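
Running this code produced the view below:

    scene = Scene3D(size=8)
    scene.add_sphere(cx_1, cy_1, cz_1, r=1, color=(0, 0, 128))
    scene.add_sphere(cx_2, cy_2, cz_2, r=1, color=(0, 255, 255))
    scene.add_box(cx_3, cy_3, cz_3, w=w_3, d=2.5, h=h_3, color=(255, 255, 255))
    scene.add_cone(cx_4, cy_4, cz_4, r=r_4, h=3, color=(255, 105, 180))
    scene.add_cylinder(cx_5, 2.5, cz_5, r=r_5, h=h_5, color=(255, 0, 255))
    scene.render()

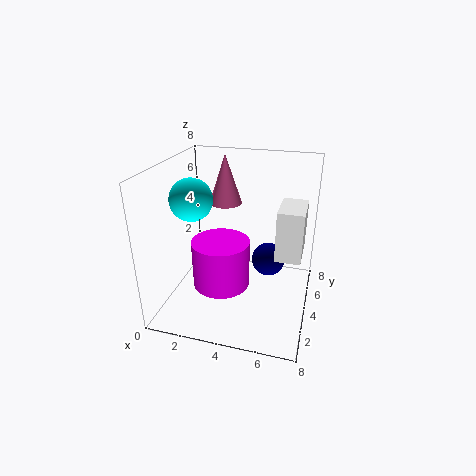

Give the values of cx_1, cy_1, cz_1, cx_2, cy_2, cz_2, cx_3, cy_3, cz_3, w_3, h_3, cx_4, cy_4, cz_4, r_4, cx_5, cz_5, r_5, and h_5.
cx_1 = 5.5, cy_1 = 5.5, cz_1 = 2, cx_2 = 2.5, cy_2 = 1.5, cz_2 = 7, cx_3 = 6, cy_3 = 4.5, cz_3 = 2.5, w_3 = 1.5, h_3 = 3, cx_4 = 2.5, cy_4 = 6.5, cz_4 = 5, r_4 = 1, cx_5 = 3.5, cz_5 = 2, r_5 = 1.5, h_5 = 2.5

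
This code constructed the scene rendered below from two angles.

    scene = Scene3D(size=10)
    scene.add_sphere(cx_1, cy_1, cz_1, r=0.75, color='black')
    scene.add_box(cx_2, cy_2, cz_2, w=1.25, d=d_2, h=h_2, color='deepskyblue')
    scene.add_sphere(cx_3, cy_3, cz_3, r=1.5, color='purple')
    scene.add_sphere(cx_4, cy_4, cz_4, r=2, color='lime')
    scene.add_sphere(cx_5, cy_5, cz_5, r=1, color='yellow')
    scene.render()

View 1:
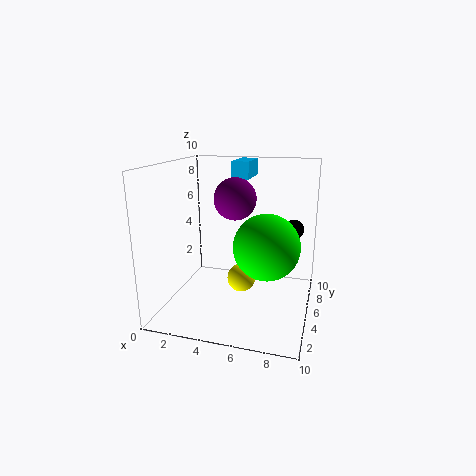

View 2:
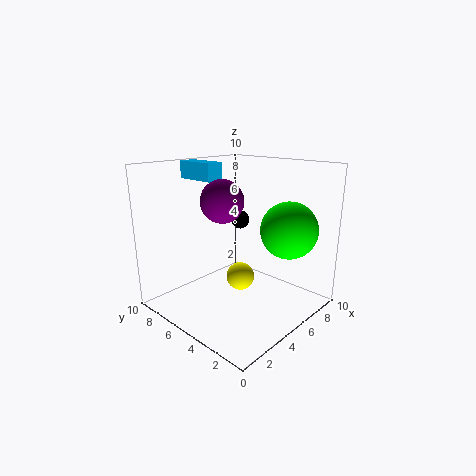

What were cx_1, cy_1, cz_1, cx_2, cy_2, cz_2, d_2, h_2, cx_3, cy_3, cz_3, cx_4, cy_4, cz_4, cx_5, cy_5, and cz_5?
cx_1 = 8.5, cy_1 = 8, cz_1 = 5, cx_2 = 4, cy_2 = 6.75, cz_2 = 8.75, d_2 = 3, h_2 = 1.25, cx_3 = 4.5, cy_3 = 6, cz_3 = 7.5, cx_4 = 7.5, cy_4 = 2.5, cz_4 = 5.5, cx_5 = 5.25, cy_5 = 5, cz_5 = 2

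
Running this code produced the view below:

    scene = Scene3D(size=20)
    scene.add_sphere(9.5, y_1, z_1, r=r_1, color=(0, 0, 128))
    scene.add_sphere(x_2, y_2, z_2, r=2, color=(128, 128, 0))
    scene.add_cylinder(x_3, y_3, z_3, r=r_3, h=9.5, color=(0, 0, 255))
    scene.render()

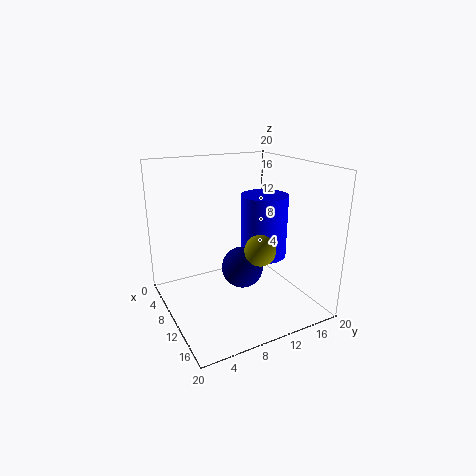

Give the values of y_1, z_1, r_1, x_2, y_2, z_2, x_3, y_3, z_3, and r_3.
y_1 = 11, z_1 = 5, r_1 = 3, x_2 = 15, y_2 = 10.5, z_2 = 10, x_3 = 8, y_3 = 15.5, z_3 = 5.5, r_3 = 3.5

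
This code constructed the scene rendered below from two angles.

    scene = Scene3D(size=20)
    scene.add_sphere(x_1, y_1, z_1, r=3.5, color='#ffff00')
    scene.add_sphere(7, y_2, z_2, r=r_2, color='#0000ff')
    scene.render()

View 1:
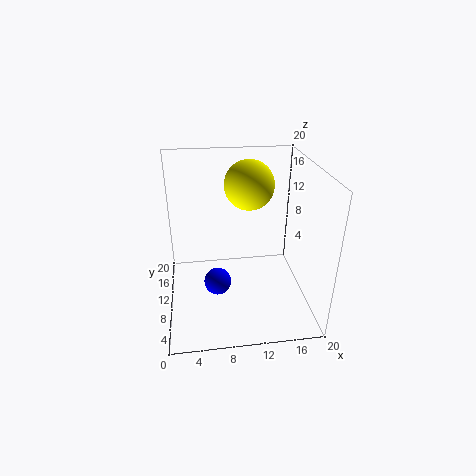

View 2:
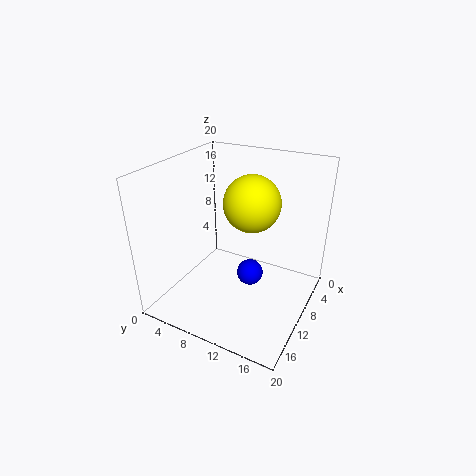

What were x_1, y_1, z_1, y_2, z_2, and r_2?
x_1 = 12, y_1 = 13, z_1 = 16.5, y_2 = 10.5, z_2 = 2.5, r_2 = 2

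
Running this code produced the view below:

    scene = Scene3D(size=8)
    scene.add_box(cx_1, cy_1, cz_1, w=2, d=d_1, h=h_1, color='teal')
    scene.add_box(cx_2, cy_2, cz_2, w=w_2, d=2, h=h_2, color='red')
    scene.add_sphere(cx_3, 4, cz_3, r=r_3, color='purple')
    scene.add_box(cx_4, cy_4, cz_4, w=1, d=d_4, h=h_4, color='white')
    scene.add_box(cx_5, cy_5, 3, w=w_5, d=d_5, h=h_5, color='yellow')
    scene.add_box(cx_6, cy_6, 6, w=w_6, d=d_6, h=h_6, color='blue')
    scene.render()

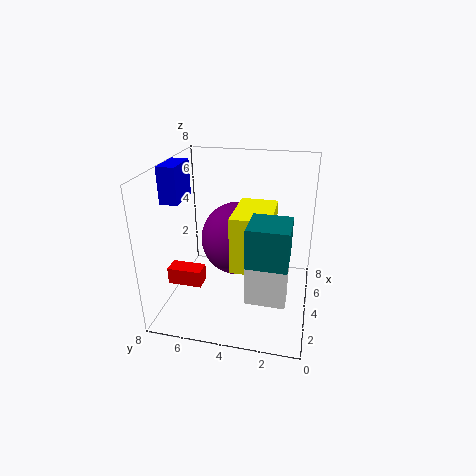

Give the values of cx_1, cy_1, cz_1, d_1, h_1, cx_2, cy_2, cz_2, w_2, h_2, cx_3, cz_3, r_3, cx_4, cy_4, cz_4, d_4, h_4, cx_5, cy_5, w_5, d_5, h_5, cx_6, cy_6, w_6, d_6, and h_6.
cx_1 = 1; cy_1 = 1; cz_1 = 4; d_1 = 2; h_1 = 2; cx_2 = 3; cy_2 = 6; cz_2 = 1; w_2 = 1; h_2 = 1; cx_3 = 4; cz_3 = 4; r_3 = 2; cx_4 = 1; cy_4 = 1; cz_4 = 2; d_4 = 2; h_4 = 2; cx_5 = 2; cy_5 = 2; w_5 = 3; d_5 = 2; h_5 = 3; cx_6 = 3; cy_6 = 7; w_6 = 2; d_6 = 1; h_6 = 2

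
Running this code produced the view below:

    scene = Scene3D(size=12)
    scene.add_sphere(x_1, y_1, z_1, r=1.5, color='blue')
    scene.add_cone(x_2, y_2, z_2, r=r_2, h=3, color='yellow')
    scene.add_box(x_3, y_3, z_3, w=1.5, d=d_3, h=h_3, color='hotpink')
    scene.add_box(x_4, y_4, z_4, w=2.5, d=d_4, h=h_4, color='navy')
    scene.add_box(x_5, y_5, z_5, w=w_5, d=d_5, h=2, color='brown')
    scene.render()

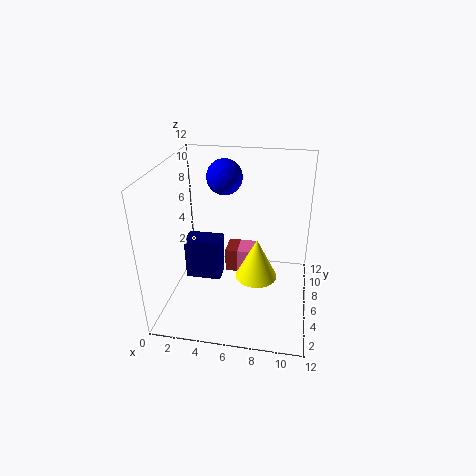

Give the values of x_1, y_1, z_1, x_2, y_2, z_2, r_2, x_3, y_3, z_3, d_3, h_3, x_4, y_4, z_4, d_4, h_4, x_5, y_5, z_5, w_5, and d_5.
x_1 = 4.5
y_1 = 8
z_1 = 10.5
x_2 = 8
y_2 = 2.5
z_2 = 5
r_2 = 1.5
x_3 = 6
y_3 = 5.5
z_3 = 3
d_3 = 2
h_3 = 2
x_4 = 3
y_4 = 1.5
z_4 = 5
d_4 = 1.5
h_4 = 3
x_5 = 5
y_5 = 5.5
z_5 = 3
w_5 = 2.5
d_5 = 2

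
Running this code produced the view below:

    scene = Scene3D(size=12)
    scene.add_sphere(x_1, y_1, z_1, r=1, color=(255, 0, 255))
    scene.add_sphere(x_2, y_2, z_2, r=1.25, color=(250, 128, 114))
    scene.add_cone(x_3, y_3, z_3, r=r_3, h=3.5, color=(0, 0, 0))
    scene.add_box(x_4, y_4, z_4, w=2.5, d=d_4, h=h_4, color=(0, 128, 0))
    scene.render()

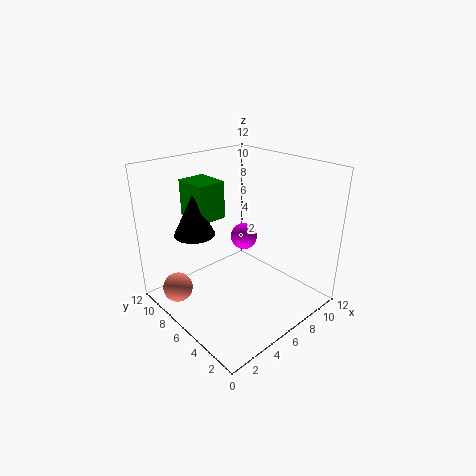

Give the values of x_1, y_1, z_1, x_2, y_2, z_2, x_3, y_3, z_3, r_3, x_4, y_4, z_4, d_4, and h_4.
x_1 = 5.25
y_1 = 4.5
z_1 = 7
x_2 = 1.5
y_2 = 8.75
z_2 = 1.75
x_3 = 3.75
y_3 = 9
z_3 = 6
r_3 = 1.75
x_4 = 4
y_4 = 8.25
z_4 = 7
d_4 = 3
h_4 = 3.25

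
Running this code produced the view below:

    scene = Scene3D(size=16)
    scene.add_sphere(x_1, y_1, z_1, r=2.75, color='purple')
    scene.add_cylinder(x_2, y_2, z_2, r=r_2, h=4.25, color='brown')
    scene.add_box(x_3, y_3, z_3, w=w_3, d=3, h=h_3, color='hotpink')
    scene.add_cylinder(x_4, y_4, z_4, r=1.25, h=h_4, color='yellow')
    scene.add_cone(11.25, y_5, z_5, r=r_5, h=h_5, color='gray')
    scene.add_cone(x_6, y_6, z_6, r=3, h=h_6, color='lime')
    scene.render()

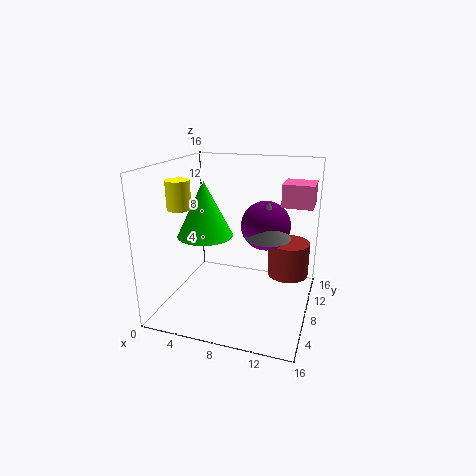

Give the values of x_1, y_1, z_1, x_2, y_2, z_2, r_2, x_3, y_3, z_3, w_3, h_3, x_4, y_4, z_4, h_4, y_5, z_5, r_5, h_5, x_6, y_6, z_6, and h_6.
x_1 = 10.75
y_1 = 9.5
z_1 = 9.25
x_2 = 13
y_2 = 12.75
z_2 = 2
r_2 = 2.5
x_3 = 13
y_3 = 6
z_3 = 12.5
w_3 = 3
h_3 = 2.25
x_4 = 2.75
y_4 = 4.75
z_4 = 11.75
h_4 = 3
y_5 = 8.5
z_5 = 8.25
r_5 = 2.5
h_5 = 4
x_6 = 4.75
y_6 = 6.5
z_6 = 8.5
h_6 = 6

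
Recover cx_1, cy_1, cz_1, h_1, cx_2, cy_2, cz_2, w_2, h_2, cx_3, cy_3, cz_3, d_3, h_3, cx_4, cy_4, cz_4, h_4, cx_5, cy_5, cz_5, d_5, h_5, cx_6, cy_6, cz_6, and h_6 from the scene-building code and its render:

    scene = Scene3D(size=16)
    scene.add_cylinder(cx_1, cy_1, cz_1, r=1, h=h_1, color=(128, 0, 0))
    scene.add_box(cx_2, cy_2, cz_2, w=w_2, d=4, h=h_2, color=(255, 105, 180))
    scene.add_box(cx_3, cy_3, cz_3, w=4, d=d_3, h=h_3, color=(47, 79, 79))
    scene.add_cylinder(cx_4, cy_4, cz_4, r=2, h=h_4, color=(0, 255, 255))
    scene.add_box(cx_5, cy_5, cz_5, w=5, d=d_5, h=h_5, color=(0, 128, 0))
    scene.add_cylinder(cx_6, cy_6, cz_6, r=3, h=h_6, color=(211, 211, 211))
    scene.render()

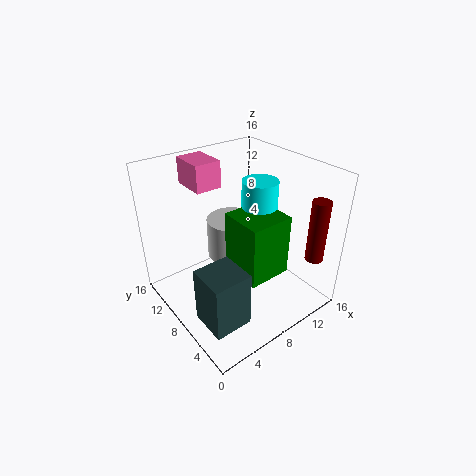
cx_1 = 14; cy_1 = 2; cz_1 = 6; h_1 = 7; cx_2 = 5; cy_2 = 11; cz_2 = 13; w_2 = 3; h_2 = 3; cx_3 = 1; cy_3 = 2; cz_3 = 2; d_3 = 4; h_3 = 6; cx_4 = 11; cy_4 = 8; cz_4 = 6; h_4 = 8; cx_5 = 7; cy_5 = 4; cz_5 = 4; d_5 = 5; h_5 = 7; cx_6 = 10; cy_6 = 12; cz_6 = 3; h_6 = 5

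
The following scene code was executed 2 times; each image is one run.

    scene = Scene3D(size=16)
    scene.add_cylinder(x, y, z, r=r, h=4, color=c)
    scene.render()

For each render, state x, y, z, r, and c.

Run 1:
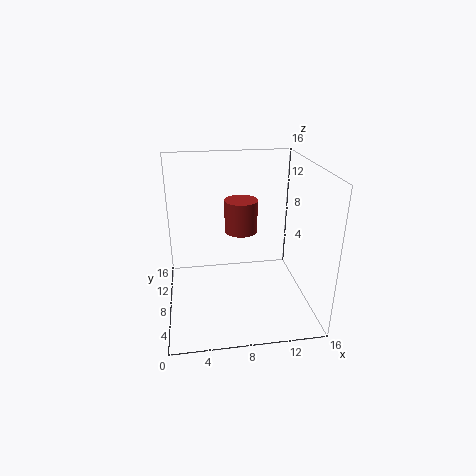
x = 9, y = 12, z = 7, r = 2, c = 'brown'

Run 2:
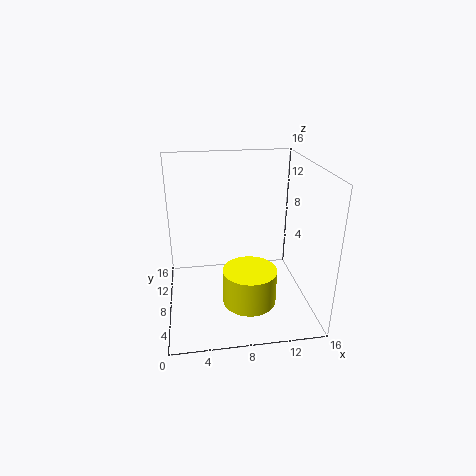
x = 9, y = 6, z = 1, r = 3, c = 'yellow'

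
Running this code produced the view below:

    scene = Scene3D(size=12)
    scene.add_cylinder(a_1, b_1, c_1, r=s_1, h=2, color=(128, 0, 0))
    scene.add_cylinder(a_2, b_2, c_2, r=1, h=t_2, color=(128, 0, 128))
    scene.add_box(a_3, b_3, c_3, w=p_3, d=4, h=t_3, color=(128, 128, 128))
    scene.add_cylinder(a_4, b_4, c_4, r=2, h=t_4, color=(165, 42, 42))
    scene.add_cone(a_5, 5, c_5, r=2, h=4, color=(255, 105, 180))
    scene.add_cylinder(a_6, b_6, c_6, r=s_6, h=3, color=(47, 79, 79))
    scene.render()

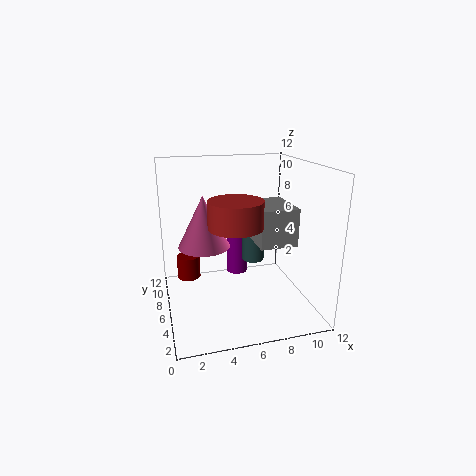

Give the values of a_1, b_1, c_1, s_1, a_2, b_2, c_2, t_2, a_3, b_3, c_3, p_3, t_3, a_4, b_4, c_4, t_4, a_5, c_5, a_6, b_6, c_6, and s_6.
a_1 = 2, b_1 = 8, c_1 = 2, s_1 = 1, a_2 = 7, b_2 = 10, c_2 = 1, t_2 = 6, a_3 = 7, b_3 = 3, c_3 = 6, p_3 = 3, t_3 = 3, a_4 = 5, b_4 = 3, c_4 = 8, t_4 = 2, a_5 = 3, c_5 = 6, a_6 = 8, b_6 = 8, c_6 = 3, s_6 = 1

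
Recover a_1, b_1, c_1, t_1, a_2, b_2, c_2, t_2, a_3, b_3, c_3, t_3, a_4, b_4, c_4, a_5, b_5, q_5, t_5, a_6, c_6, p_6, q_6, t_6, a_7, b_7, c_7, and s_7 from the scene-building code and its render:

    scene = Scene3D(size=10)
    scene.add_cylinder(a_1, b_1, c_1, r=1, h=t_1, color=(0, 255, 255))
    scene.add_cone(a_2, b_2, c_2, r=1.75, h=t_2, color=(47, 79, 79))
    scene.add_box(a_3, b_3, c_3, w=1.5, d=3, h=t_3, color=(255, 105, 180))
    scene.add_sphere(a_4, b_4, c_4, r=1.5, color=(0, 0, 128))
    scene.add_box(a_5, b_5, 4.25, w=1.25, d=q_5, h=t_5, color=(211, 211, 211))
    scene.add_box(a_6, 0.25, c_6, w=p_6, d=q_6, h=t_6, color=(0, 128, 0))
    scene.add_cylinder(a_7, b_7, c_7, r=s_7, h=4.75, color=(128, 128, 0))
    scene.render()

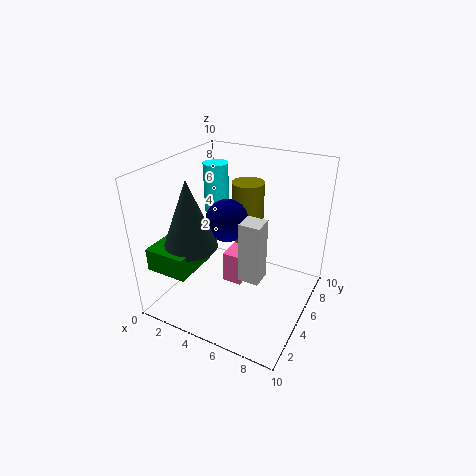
a_1 = 1
b_1 = 8.75
c_1 = 4.75
t_1 = 4
a_2 = 3
b_2 = 2.25
c_2 = 5.25
t_2 = 4.5
a_3 = 3.25
b_3 = 5.75
c_3 = 0.25
t_3 = 2.5
a_4 = 4
b_4 = 5.25
c_4 = 6
a_5 = 6.75
b_5 = 1.75
q_5 = 1.25
t_5 = 3.75
a_6 = 1
c_6 = 4
p_6 = 2.75
q_6 = 3
t_6 = 1.5
a_7 = 4
b_7 = 8.5
c_7 = 3
s_7 = 1.25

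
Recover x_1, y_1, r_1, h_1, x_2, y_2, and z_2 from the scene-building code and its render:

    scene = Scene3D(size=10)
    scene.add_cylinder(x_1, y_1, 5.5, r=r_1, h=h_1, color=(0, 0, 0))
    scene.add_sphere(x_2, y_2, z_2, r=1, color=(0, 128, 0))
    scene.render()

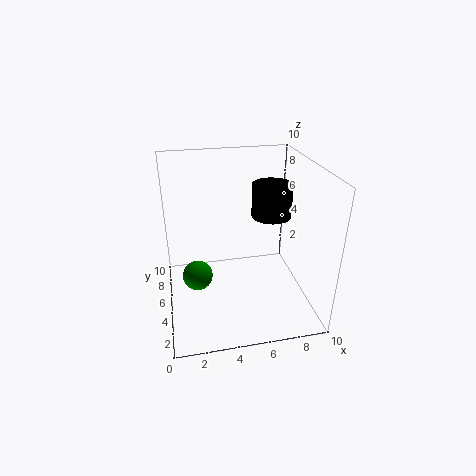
x_1 = 8; y_1 = 7; r_1 = 1.5; h_1 = 2.5; x_2 = 2; y_2 = 4; z_2 = 3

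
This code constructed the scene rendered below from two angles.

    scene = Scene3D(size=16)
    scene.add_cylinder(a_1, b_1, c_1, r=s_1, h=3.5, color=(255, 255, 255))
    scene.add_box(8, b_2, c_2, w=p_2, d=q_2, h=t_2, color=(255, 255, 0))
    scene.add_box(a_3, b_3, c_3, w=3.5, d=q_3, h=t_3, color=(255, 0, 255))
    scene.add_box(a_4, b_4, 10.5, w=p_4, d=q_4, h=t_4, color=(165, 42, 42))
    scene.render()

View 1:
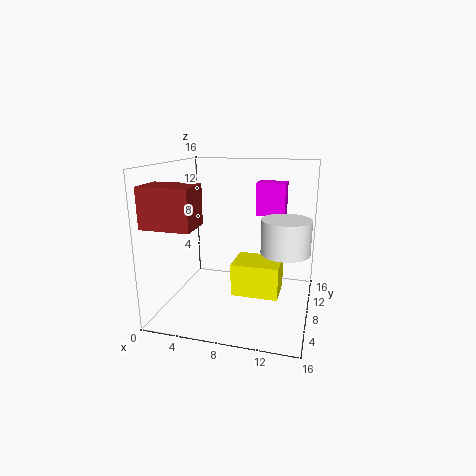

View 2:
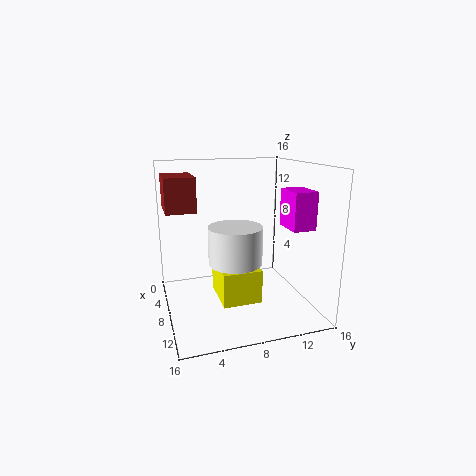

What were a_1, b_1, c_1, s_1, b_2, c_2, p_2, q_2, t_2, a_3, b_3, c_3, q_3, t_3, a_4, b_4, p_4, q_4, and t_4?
a_1 = 13.5
b_1 = 6
c_1 = 7.5
s_1 = 2.5
b_2 = 5
c_2 = 2.5
p_2 = 5
q_2 = 4
t_2 = 3.5
a_3 = 9
b_3 = 12.5
c_3 = 9.5
q_3 = 2.5
t_3 = 4
a_4 = 0.5
b_4 = 0.5
p_4 = 5
q_4 = 3.5
t_4 = 4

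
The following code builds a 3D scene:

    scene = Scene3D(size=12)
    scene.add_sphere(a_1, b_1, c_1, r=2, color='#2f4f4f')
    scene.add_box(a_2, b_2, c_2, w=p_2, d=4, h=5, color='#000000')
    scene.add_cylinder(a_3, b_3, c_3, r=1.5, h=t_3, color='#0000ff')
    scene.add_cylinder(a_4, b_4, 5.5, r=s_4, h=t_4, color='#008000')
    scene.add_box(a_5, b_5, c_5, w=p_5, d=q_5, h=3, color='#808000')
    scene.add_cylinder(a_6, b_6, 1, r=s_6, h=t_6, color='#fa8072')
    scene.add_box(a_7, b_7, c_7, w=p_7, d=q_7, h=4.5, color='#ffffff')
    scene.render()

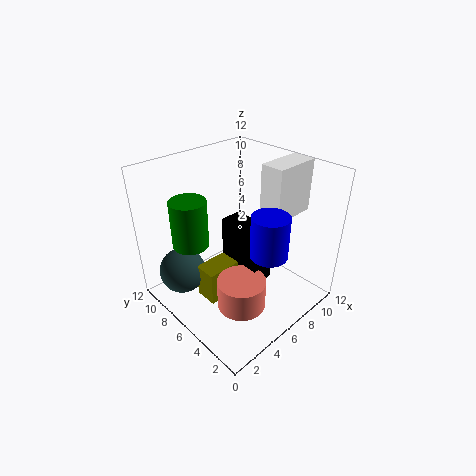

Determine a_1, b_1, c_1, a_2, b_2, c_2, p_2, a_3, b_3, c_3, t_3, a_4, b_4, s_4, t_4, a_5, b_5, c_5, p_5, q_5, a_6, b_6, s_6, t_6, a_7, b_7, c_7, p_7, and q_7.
a_1 = 2.5; b_1 = 9.5; c_1 = 2.5; a_2 = 6; b_2 = 4; c_2 = 2; p_2 = 2; a_3 = 6.5; b_3 = 3; c_3 = 5.5; t_3 = 3.5; a_4 = 3; b_4 = 8.5; s_4 = 1.5; t_4 = 4; a_5 = 3; b_5 = 6; c_5 = 0.5; p_5 = 3; q_5 = 2; a_6 = 4.5; b_6 = 4; s_6 = 2; t_6 = 2.5; a_7 = 8; b_7 = 3.5; c_7 = 7.5; p_7 = 4; q_7 = 2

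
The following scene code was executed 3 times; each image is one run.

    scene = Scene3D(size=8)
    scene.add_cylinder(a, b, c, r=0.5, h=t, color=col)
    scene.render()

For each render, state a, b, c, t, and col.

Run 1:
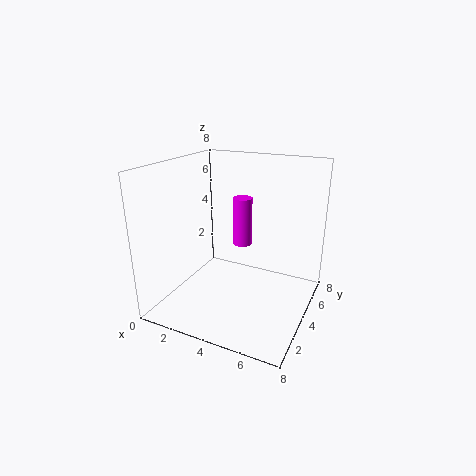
a = 4.5; b = 3.5; c = 4; t = 2.5; col = 'magenta'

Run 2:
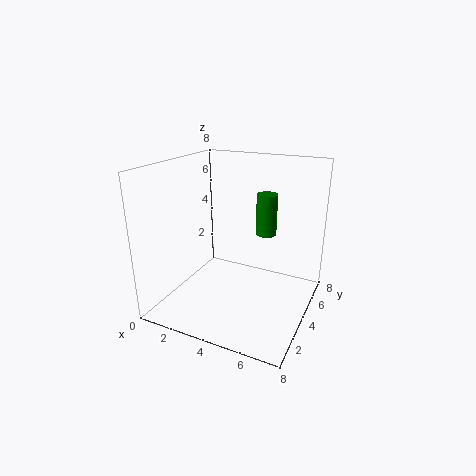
a = 6; b = 3; c = 5; t = 2; col = 'green'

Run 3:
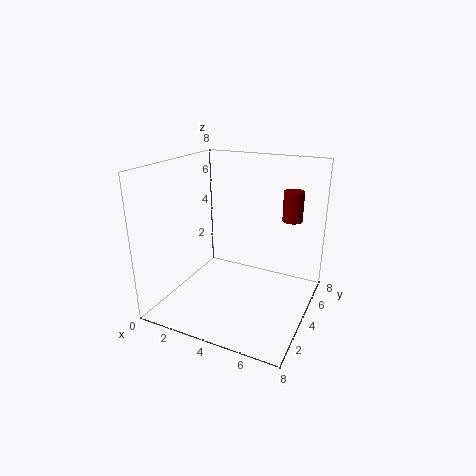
a = 7; b = 4; c = 5.5; t = 1.5; col = 'maroon'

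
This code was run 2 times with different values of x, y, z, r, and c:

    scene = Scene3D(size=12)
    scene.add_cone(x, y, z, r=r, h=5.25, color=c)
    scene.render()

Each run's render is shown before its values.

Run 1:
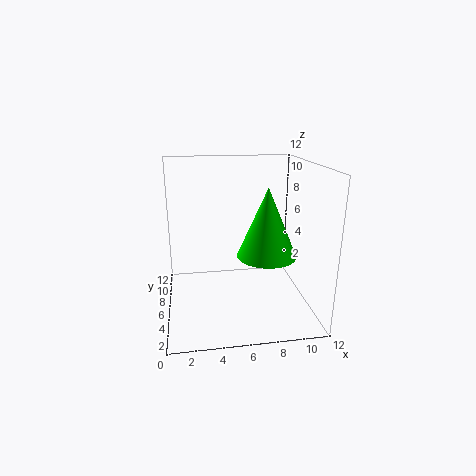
x = 7.75, y = 3.25, z = 5.5, r = 2.25, c = 'lime'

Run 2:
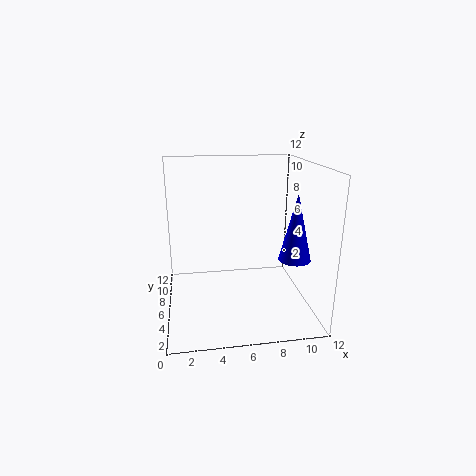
x = 10, y = 3.25, z = 5, r = 1.25, c = 'blue'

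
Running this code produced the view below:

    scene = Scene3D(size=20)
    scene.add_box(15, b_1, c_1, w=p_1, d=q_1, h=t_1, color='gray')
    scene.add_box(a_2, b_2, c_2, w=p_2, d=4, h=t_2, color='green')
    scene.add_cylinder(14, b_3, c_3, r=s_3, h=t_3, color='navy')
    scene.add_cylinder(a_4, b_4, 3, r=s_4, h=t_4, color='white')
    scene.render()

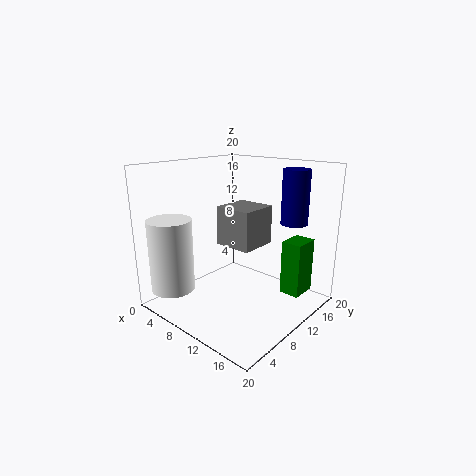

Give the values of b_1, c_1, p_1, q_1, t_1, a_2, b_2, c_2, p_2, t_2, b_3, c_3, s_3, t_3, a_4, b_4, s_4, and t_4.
b_1 = 1; c_1 = 13; p_1 = 4; q_1 = 4; t_1 = 4; a_2 = 14; b_2 = 15; c_2 = 1; p_2 = 3; t_2 = 8; b_3 = 18; c_3 = 11; s_3 = 2; t_3 = 8; a_4 = 4; b_4 = 3; s_4 = 3; t_4 = 10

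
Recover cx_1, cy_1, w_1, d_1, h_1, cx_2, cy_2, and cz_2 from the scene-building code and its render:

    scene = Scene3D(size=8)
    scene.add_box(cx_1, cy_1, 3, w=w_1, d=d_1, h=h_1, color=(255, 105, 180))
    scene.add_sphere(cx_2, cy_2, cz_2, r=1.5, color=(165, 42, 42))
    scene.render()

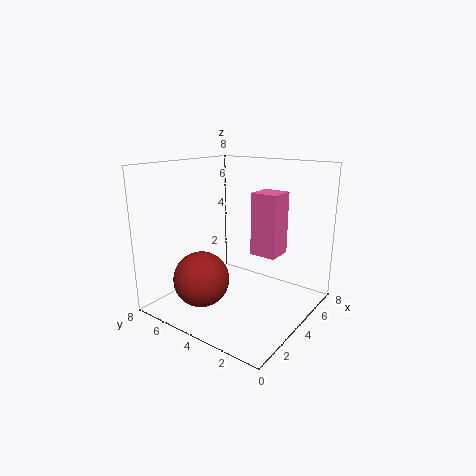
cx_1 = 4.5
cy_1 = 2
w_1 = 1.5
d_1 = 1.5
h_1 = 3.5
cx_2 = 2
cy_2 = 5
cz_2 = 2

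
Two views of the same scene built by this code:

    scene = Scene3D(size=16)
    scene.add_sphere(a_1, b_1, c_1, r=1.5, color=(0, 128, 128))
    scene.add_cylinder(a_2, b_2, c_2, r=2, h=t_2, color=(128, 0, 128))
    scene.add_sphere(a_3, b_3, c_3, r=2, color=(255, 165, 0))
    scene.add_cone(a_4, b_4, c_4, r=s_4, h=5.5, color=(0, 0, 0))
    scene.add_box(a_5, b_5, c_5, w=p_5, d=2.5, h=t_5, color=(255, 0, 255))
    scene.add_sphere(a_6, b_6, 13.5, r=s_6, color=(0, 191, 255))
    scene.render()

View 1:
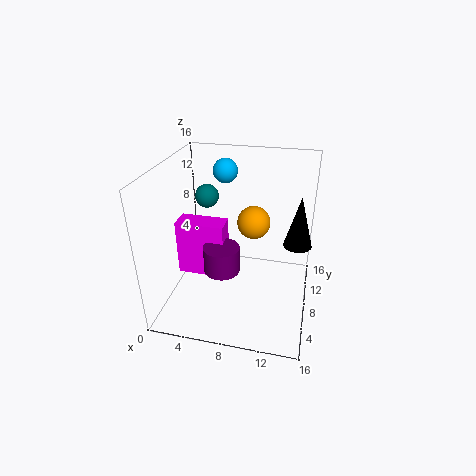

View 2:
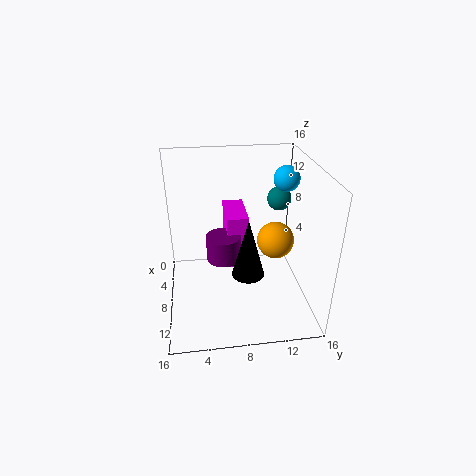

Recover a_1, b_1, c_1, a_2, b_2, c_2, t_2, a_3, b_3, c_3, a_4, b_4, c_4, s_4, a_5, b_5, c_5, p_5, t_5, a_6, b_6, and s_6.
a_1 = 2.5; b_1 = 14; c_1 = 10; a_2 = 6.5; b_2 = 6.5; c_2 = 4.5; t_2 = 3; a_3 = 9; b_3 = 12; c_3 = 8; a_4 = 14.5; b_4 = 8; c_4 = 8; s_4 = 1.5; a_5 = 1; b_5 = 7; c_5 = 3; p_5 = 5.5; t_5 = 6.5; a_6 = 5; b_6 = 14; s_6 = 1.5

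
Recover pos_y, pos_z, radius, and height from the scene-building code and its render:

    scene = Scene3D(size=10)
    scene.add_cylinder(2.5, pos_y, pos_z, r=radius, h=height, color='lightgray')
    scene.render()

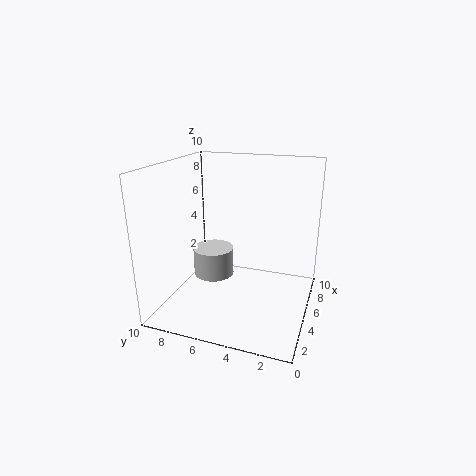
pos_y = 5.75, pos_z = 3.5, radius = 1.25, height = 1.75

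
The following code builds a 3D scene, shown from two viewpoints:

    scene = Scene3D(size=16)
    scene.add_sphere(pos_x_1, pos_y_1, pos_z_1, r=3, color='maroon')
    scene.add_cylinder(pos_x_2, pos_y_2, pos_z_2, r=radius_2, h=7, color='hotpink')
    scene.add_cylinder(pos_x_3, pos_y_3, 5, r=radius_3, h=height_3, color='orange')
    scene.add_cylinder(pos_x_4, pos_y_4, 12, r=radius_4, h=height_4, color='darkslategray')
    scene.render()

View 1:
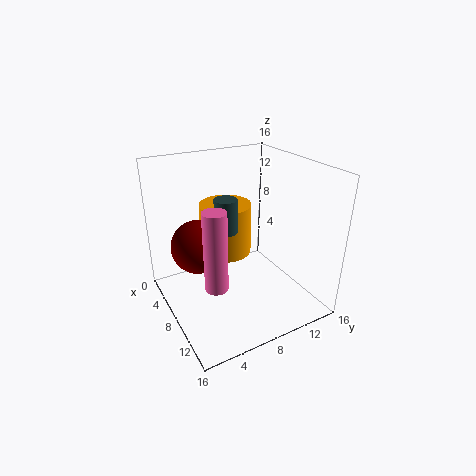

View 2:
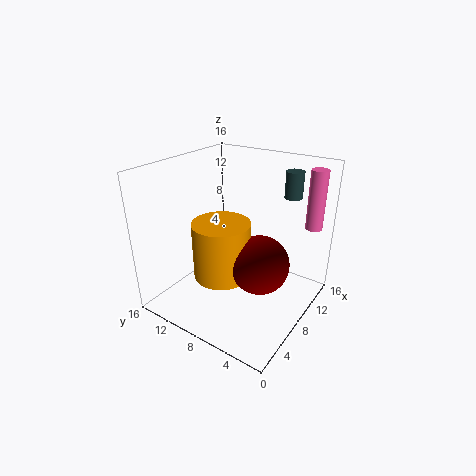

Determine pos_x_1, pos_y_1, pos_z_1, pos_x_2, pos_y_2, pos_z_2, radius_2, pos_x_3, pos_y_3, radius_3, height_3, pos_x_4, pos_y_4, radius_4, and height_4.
pos_x_1 = 6
pos_y_1 = 4
pos_z_1 = 7
pos_x_2 = 15
pos_y_2 = 2
pos_z_2 = 8
radius_2 = 1
pos_x_3 = 5
pos_y_3 = 8
radius_3 = 3
height_3 = 6
pos_x_4 = 13
pos_y_4 = 4
radius_4 = 1
height_4 = 3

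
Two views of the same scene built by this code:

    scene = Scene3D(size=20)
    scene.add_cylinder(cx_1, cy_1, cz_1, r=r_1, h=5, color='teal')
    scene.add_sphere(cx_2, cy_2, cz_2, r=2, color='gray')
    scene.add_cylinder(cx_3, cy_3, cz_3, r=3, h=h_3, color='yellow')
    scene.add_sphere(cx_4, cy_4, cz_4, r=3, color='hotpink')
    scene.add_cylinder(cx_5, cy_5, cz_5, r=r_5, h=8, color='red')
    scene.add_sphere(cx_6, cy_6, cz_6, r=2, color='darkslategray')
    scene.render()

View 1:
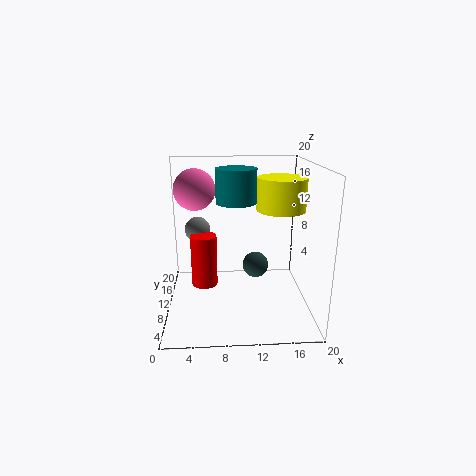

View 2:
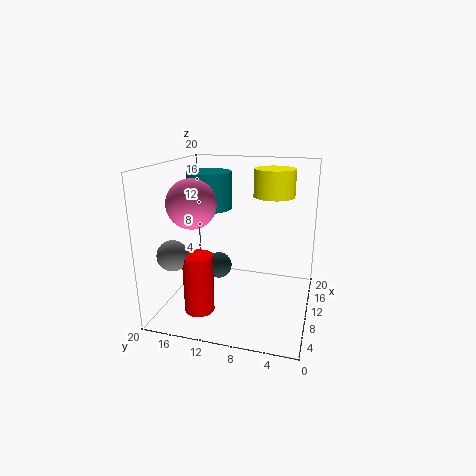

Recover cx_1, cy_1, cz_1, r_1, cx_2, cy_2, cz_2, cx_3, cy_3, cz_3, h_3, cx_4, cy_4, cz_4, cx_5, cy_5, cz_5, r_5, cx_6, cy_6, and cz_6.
cx_1 = 10
cy_1 = 14
cz_1 = 14
r_1 = 3
cx_2 = 4
cy_2 = 17
cz_2 = 9
cx_3 = 15
cy_3 = 6
cz_3 = 15
h_3 = 4
cx_4 = 4
cy_4 = 14
cz_4 = 16
cx_5 = 5
cy_5 = 14
cz_5 = 1
r_5 = 2
cx_6 = 13
cy_6 = 14
cz_6 = 4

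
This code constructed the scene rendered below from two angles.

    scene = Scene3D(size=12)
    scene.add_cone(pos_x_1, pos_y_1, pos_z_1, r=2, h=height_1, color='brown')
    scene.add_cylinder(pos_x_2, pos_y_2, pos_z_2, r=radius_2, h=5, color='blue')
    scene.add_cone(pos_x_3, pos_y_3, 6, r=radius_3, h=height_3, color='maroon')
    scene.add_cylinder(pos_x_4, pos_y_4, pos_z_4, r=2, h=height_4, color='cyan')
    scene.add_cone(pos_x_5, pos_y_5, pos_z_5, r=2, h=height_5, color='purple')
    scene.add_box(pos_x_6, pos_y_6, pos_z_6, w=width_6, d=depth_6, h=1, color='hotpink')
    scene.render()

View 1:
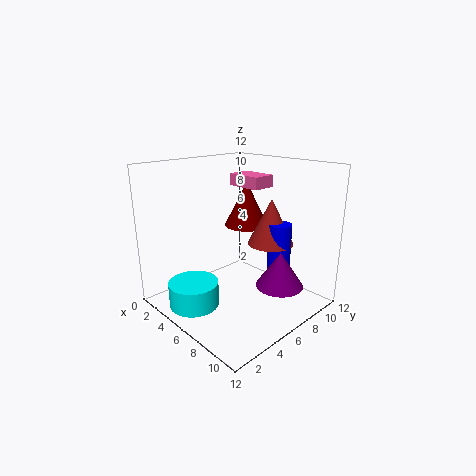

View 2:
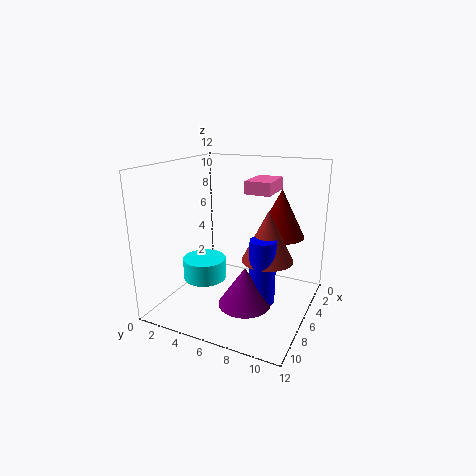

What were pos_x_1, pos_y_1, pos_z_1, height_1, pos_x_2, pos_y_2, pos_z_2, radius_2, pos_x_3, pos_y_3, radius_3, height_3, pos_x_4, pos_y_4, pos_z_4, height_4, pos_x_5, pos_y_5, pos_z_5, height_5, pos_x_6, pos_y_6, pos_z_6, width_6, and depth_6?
pos_x_1 = 7
pos_y_1 = 9
pos_z_1 = 5
height_1 = 4
pos_x_2 = 8
pos_y_2 = 9
pos_z_2 = 2
radius_2 = 1
pos_x_3 = 4
pos_y_3 = 9
radius_3 = 2
height_3 = 4
pos_x_4 = 5
pos_y_4 = 2
pos_z_4 = 1
height_4 = 2
pos_x_5 = 9
pos_y_5 = 8
pos_z_5 = 2
height_5 = 3
pos_x_6 = 4
pos_y_6 = 7
pos_z_6 = 10
width_6 = 3
depth_6 = 2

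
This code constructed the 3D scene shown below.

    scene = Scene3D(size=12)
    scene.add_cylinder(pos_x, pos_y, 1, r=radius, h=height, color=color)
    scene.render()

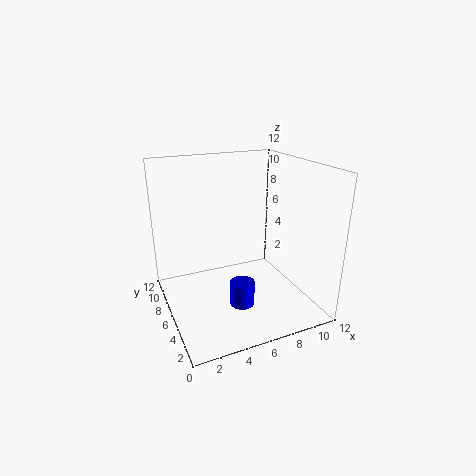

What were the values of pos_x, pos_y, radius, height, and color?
pos_x = 5.5, pos_y = 4, radius = 1, height = 2, color = 'blue'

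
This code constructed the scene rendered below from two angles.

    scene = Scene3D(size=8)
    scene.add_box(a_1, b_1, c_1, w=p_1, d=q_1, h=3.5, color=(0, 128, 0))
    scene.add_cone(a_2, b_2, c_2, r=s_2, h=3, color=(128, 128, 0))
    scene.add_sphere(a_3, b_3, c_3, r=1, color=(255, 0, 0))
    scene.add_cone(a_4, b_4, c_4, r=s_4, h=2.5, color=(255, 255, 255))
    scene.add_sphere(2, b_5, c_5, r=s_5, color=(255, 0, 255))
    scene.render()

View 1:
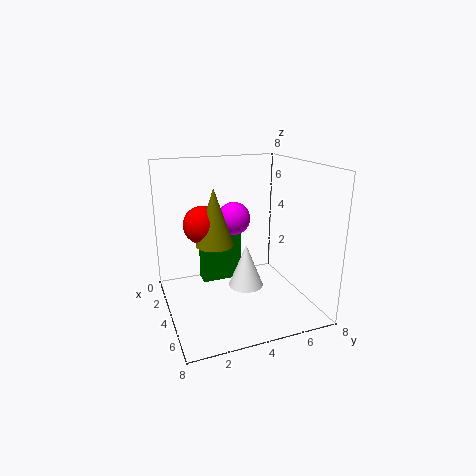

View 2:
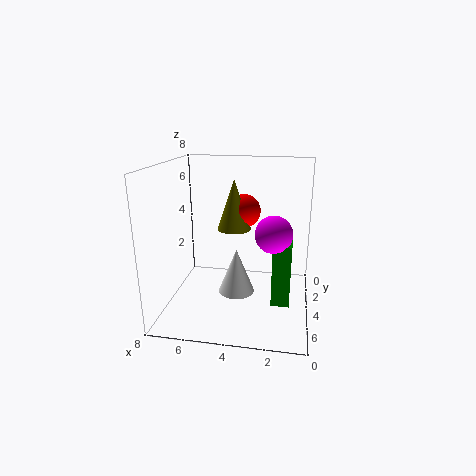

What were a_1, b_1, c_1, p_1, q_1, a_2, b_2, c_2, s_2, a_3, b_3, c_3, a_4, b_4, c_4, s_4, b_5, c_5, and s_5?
a_1 = 1
b_1 = 2.5
c_1 = 0.5
p_1 = 1
q_1 = 2.5
a_2 = 4.5
b_2 = 2.5
c_2 = 4
s_2 = 1
a_3 = 4
b_3 = 2
c_3 = 5
a_4 = 4
b_4 = 4.5
c_4 = 1
s_4 = 1
b_5 = 4.5
c_5 = 4.5
s_5 = 1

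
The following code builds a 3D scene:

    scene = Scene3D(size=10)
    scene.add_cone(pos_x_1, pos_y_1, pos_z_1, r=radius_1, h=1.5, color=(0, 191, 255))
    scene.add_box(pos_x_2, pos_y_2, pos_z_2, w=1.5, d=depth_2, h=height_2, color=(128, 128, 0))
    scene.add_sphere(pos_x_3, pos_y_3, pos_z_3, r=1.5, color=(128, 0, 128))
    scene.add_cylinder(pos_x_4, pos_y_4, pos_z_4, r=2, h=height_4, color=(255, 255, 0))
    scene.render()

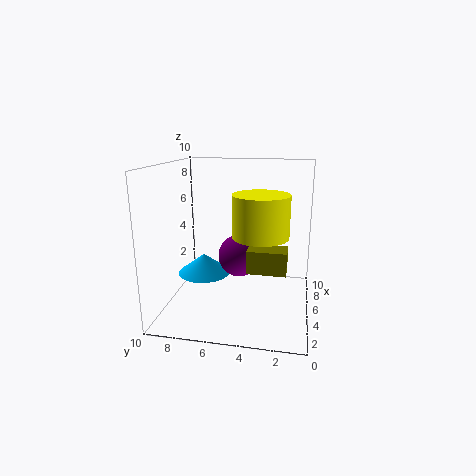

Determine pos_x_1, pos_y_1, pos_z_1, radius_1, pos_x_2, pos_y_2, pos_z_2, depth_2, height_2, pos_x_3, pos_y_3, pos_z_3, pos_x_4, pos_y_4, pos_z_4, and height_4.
pos_x_1 = 6.5, pos_y_1 = 8, pos_z_1 = 1.5, radius_1 = 2, pos_x_2 = 2.5, pos_y_2 = 1.5, pos_z_2 = 3.5, depth_2 = 2.5, height_2 = 1.5, pos_x_3 = 5.5, pos_y_3 = 5, pos_z_3 = 3.5, pos_x_4 = 5.5, pos_y_4 = 3.5, pos_z_4 = 5, height_4 = 3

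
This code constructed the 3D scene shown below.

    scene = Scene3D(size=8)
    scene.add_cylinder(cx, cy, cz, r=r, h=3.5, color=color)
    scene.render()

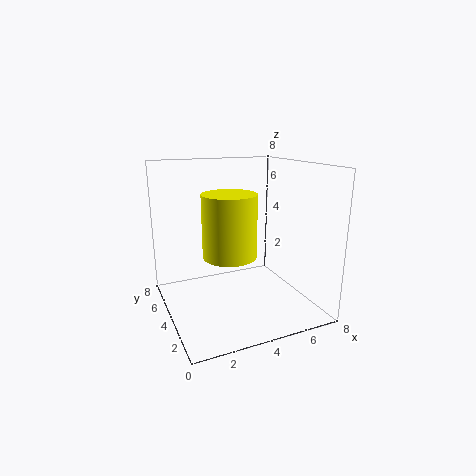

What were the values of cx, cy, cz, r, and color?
cx = 3.5; cy = 4; cz = 3; r = 1.5; color = 'yellow'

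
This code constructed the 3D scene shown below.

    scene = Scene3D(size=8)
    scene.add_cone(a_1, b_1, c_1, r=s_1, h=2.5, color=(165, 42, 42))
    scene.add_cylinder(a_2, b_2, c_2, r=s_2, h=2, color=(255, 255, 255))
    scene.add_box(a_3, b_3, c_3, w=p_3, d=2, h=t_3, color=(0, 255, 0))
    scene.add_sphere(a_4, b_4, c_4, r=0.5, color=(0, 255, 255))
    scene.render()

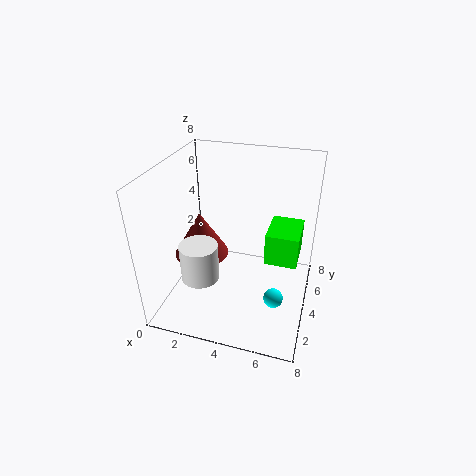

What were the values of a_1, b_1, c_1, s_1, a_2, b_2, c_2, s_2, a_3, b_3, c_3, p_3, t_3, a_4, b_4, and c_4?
a_1 = 2, b_1 = 3.5, c_1 = 3, s_1 = 1.5, a_2 = 2.5, b_2 = 2, c_2 = 2.5, s_2 = 1, a_3 = 6, b_3 = 1.5, c_3 = 4.5, p_3 = 1.5, t_3 = 1.5, a_4 = 6.5, b_4 = 2, c_4 = 2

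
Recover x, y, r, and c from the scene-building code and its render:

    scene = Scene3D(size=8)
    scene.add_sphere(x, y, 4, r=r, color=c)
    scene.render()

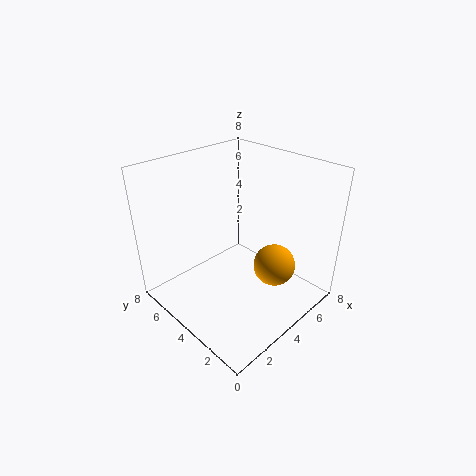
x = 3.5; y = 1; r = 1; c = 'orange'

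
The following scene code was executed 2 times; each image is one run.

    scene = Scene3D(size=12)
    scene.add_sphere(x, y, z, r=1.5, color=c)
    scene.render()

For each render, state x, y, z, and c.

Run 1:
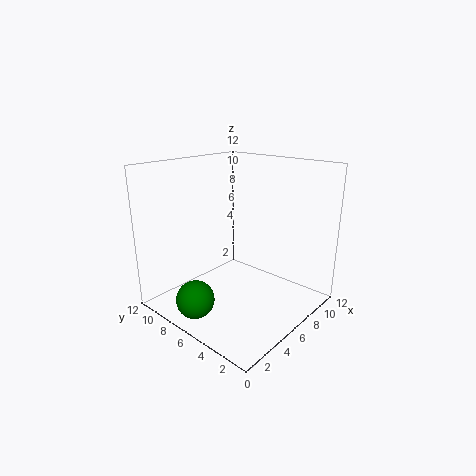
x = 1.5; y = 6.5; z = 2; c = 'green'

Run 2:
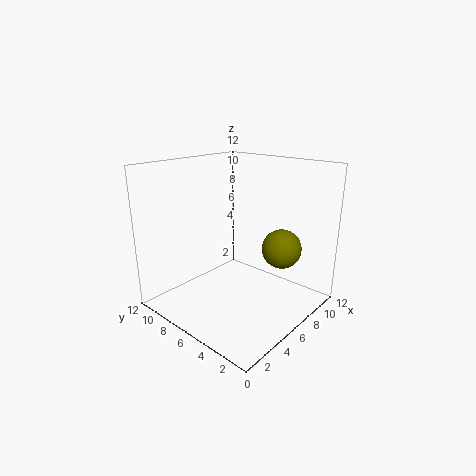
x = 6.5; y = 2; z = 6; c = 'olive'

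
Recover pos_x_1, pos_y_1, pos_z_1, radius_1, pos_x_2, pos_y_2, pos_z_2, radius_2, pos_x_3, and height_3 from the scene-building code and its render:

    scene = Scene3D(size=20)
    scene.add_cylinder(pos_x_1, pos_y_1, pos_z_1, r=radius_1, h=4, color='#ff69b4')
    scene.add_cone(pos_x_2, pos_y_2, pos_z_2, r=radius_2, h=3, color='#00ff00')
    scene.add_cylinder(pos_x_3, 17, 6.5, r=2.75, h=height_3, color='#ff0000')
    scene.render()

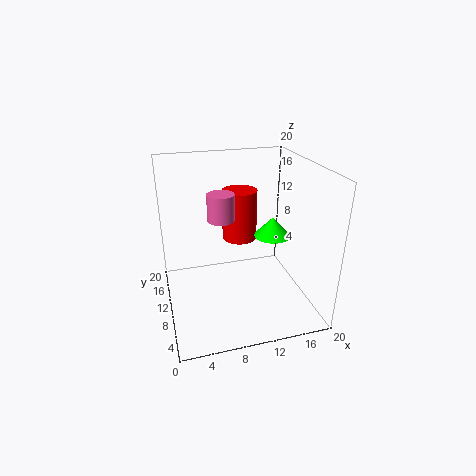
pos_x_1 = 8.5, pos_y_1 = 13.75, pos_z_1 = 11.25, radius_1 = 2, pos_x_2 = 16.25, pos_y_2 = 12.75, pos_z_2 = 8.25, radius_2 = 2.75, pos_x_3 = 12.25, height_3 = 8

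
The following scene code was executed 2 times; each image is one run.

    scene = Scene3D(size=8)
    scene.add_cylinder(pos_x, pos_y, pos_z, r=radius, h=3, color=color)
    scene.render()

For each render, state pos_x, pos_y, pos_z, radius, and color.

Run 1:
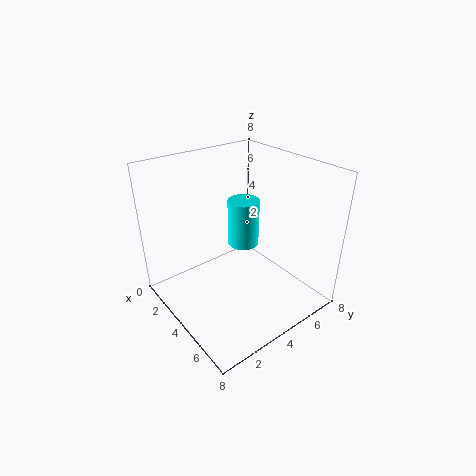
pos_x = 2
pos_y = 6
pos_z = 2
radius = 1
color = 'cyan'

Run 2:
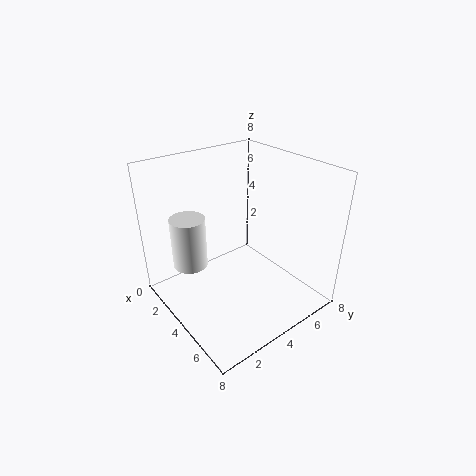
pos_x = 2
pos_y = 2
pos_z = 2
radius = 1
color = 'white'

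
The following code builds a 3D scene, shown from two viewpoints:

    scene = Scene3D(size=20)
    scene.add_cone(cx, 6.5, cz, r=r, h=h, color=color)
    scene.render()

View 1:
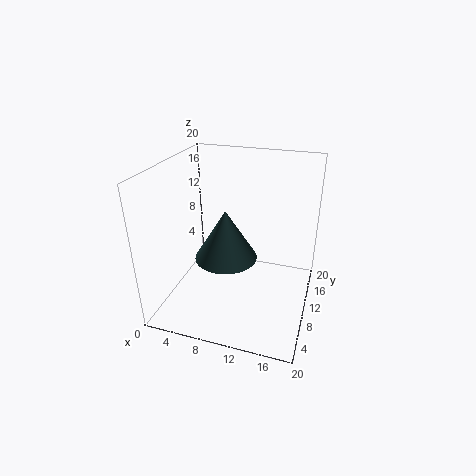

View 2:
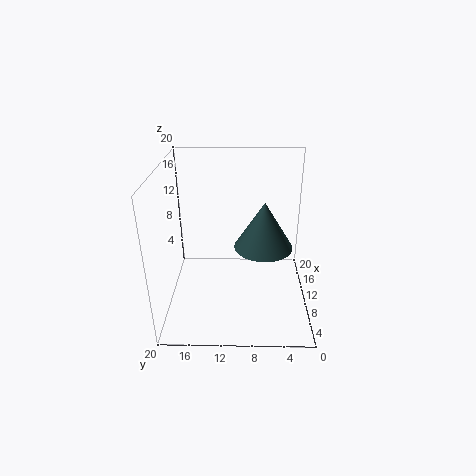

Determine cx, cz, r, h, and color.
cx = 9.5; cz = 9; r = 4; h = 6.5; color = 'darkslategray'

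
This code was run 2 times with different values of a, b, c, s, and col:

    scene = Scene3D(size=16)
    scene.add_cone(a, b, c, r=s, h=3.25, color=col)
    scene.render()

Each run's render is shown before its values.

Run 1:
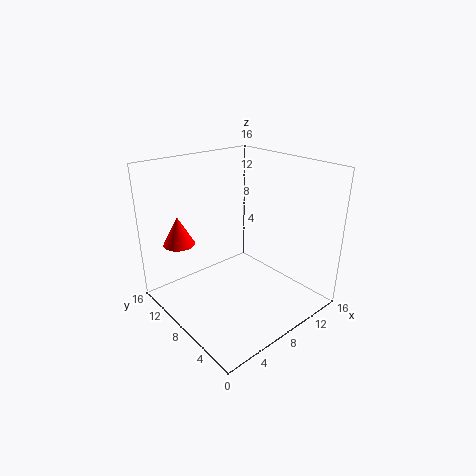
a = 3, b = 12.25, c = 7.25, s = 1.75, col = 'red'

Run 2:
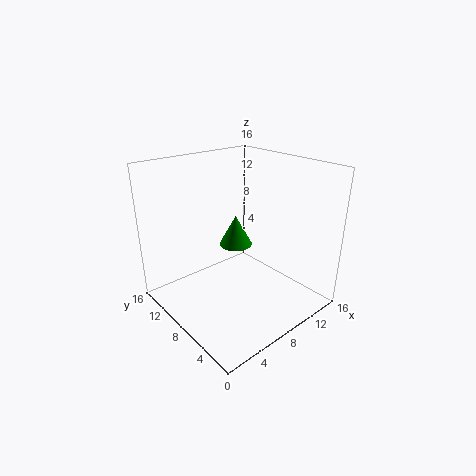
a = 7.25, b = 7.5, c = 7.75, s = 1.75, col = 'green'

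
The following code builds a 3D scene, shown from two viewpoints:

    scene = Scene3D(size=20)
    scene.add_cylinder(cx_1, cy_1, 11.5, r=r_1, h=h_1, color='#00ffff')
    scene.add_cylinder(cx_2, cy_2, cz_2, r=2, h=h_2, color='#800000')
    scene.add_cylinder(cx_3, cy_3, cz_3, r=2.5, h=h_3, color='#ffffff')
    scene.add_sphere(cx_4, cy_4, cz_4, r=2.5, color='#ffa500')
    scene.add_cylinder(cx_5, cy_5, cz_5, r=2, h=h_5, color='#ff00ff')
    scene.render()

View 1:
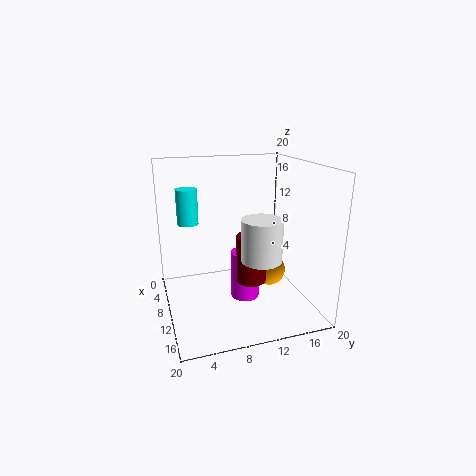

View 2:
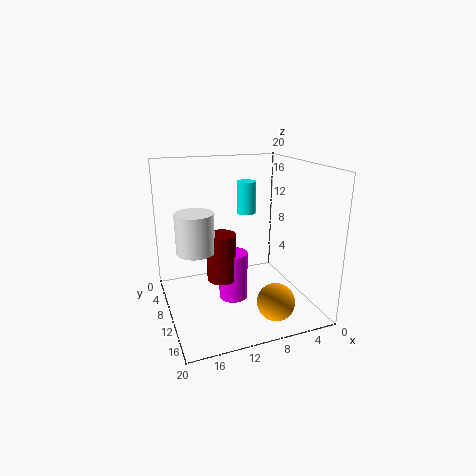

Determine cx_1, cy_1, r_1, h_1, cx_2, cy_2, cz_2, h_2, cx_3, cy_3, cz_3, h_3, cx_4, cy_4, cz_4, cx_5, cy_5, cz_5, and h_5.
cx_1 = 6.25; cy_1 = 3.75; r_1 = 1.5; h_1 = 5; cx_2 = 12.75; cy_2 = 11; cz_2 = 4.75; h_2 = 6.5; cx_3 = 16.25; cy_3 = 11; cz_3 = 9.25; h_3 = 5.25; cx_4 = 7; cy_4 = 16.25; cz_4 = 2.75; cx_5 = 11; cy_5 = 10.75; cz_5 = 1.5; h_5 = 6.75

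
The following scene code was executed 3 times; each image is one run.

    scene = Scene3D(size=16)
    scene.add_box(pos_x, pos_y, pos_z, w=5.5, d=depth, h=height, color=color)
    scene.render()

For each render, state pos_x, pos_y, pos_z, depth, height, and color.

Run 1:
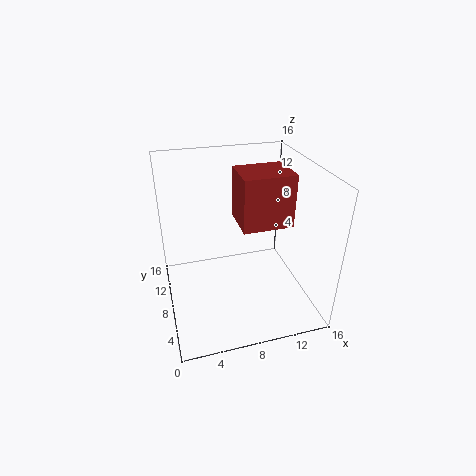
pos_x = 8
pos_y = 5.75
pos_z = 9.75
depth = 4.5
height = 5.75
color = 'brown'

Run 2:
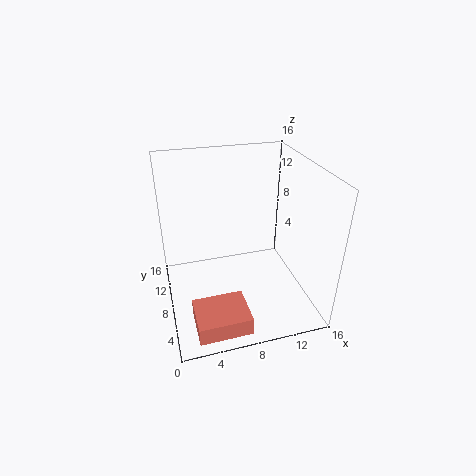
pos_x = 2
pos_y = 0.5
pos_z = 1
depth = 4.5
height = 2
color = 'salmon'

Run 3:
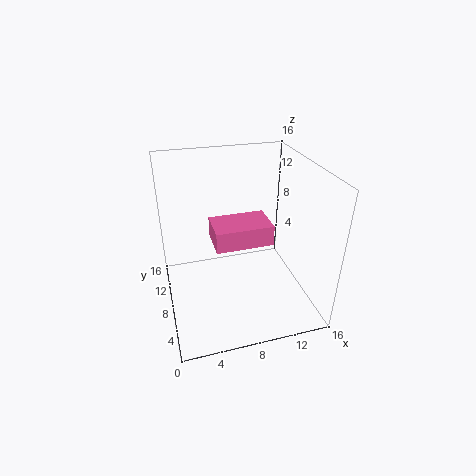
pos_x = 4.5
pos_y = 2.75
pos_z = 10
depth = 3.5
height = 2
color = 'hotpink'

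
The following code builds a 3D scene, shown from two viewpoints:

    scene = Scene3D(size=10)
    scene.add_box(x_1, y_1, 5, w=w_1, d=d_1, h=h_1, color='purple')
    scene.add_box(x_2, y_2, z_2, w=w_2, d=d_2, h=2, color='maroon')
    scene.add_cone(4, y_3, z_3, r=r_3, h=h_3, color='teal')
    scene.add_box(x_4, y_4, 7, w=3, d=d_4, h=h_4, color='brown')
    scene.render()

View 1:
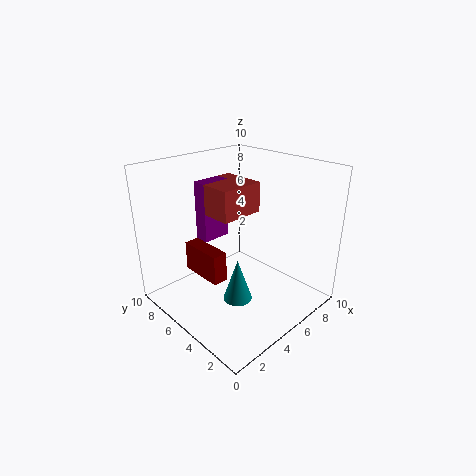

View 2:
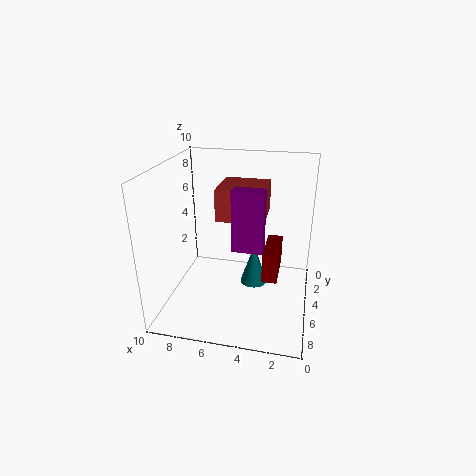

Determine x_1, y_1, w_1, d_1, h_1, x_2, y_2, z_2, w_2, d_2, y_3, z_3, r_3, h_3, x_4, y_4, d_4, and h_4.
x_1 = 3; y_1 = 6; w_1 = 2; d_1 = 1; h_1 = 4; x_2 = 2; y_2 = 4; z_2 = 3; w_2 = 1; d_2 = 3; y_3 = 4; z_3 = 1; r_3 = 1; h_3 = 3; x_4 = 3; y_4 = 4; d_4 = 3; h_4 = 2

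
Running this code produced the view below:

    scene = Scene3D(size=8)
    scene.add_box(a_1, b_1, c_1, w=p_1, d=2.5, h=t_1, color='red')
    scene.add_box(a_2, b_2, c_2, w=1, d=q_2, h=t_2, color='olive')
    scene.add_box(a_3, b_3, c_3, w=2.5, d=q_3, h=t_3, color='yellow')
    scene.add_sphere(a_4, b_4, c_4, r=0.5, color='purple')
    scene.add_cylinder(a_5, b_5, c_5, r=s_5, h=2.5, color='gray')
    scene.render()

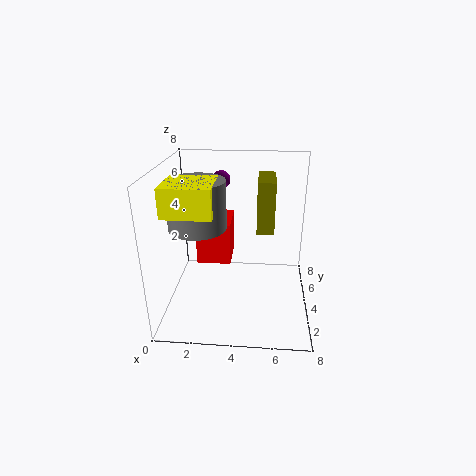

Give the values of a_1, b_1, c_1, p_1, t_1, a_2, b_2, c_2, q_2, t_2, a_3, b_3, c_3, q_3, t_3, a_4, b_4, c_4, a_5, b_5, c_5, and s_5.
a_1 = 1.5; b_1 = 4.5; c_1 = 2; p_1 = 2; t_1 = 2.5; a_2 = 5; b_2 = 4.5; c_2 = 4; q_2 = 2.5; t_2 = 3; a_3 = 0.5; b_3 = 1.5; c_3 = 6; q_3 = 2.5; t_3 = 1.5; a_4 = 3; b_4 = 5; c_4 = 7; a_5 = 2; b_5 = 3; c_5 = 5; s_5 = 1.5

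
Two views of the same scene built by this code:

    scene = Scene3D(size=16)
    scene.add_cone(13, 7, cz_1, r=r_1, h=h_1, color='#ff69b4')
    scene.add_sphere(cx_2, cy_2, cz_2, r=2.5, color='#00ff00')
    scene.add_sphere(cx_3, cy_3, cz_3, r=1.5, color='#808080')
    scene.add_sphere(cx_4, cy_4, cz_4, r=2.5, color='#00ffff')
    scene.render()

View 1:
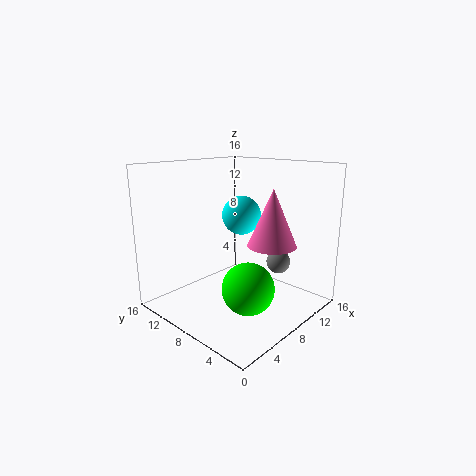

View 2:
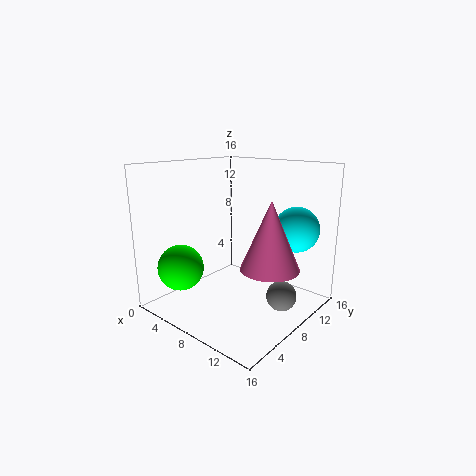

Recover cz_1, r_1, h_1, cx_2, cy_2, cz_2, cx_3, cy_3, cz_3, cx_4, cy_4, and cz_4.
cz_1 = 6
r_1 = 3
h_1 = 7
cx_2 = 4
cy_2 = 3
cz_2 = 5
cx_3 = 14.5
cy_3 = 7
cz_3 = 3.5
cx_4 = 13
cy_4 = 12
cz_4 = 9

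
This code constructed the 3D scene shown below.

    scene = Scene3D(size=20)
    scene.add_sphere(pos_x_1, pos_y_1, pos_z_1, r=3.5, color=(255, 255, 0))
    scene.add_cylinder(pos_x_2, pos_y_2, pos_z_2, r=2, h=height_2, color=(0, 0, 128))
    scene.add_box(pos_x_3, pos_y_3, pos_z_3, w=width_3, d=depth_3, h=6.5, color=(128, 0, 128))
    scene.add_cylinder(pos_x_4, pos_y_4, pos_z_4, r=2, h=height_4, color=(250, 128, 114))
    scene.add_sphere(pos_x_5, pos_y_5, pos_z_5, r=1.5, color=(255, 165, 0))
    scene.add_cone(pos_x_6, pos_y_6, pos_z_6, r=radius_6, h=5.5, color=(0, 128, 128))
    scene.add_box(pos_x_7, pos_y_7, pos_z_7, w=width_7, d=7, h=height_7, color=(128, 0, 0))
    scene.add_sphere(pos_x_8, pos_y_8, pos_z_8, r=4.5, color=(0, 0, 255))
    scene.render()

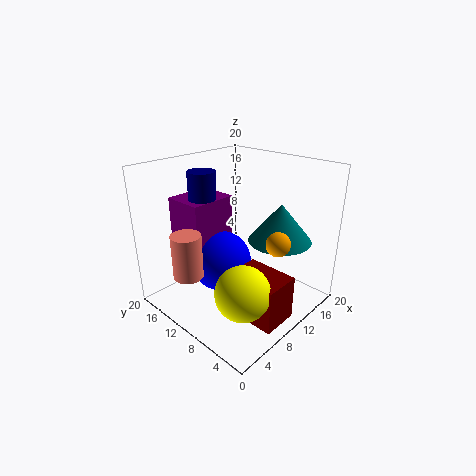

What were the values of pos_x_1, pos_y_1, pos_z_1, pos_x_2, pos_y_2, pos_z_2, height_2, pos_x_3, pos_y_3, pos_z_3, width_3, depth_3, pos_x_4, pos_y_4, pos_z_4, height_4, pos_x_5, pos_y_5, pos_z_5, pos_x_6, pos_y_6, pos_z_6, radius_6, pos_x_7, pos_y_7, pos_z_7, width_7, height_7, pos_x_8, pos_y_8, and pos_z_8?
pos_x_1 = 5; pos_y_1 = 4.5; pos_z_1 = 6; pos_x_2 = 9; pos_y_2 = 16; pos_z_2 = 14.5; height_2 = 4; pos_x_3 = 6; pos_y_3 = 14; pos_z_3 = 8; width_3 = 7; depth_3 = 6; pos_x_4 = 3; pos_y_4 = 12.5; pos_z_4 = 6; height_4 = 6; pos_x_5 = 9; pos_y_5 = 2.5; pos_z_5 = 12; pos_x_6 = 15; pos_y_6 = 6.5; pos_z_6 = 9; radius_6 = 4.5; pos_x_7 = 6; pos_y_7 = 1; pos_z_7 = 1; width_7 = 5; height_7 = 6; pos_x_8 = 10; pos_y_8 = 13.5; pos_z_8 = 5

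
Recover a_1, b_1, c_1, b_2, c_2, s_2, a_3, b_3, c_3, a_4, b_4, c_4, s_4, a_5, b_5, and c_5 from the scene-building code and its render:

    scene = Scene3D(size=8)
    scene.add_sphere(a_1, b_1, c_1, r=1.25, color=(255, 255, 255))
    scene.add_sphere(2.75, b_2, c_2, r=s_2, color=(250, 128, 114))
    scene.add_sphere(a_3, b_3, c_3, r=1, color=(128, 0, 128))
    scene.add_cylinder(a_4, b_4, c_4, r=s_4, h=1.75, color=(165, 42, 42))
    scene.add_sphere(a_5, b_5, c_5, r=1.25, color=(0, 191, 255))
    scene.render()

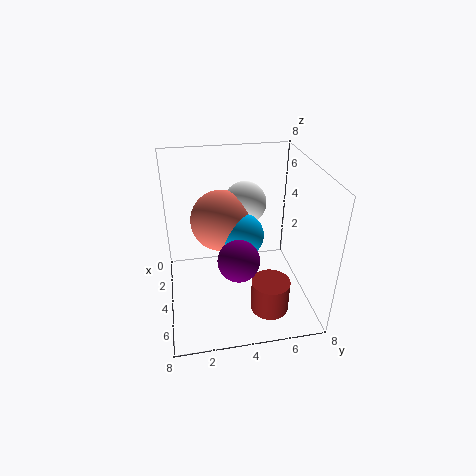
a_1 = 2.25, b_1 = 4.75, c_1 = 5.25, b_2 = 3.25, c_2 = 4.5, s_2 = 1.75, a_3 = 6.75, b_3 = 3.5, c_3 = 4.5, a_4 = 6.5, b_4 = 5.25, c_4 = 1, s_4 = 1, a_5 = 3.75, b_5 = 4.25, c_5 = 4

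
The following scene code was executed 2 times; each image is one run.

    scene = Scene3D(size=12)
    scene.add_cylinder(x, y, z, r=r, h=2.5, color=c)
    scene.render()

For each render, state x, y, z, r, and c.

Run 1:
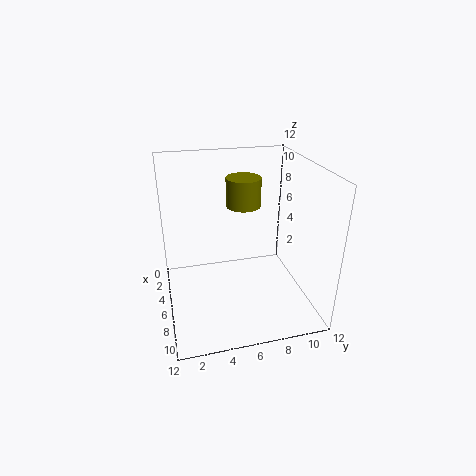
x = 4
y = 7
z = 8
r = 1.5
c = 'olive'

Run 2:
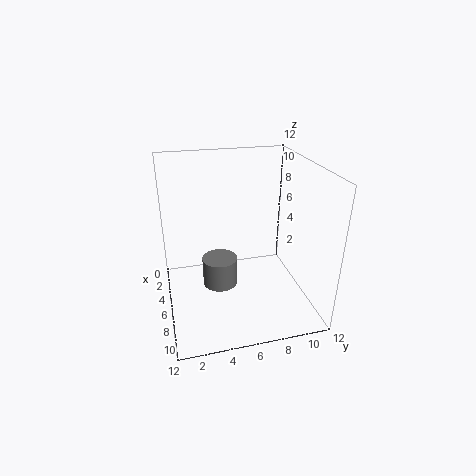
x = 5.5
y = 4.5
z = 1.5
r = 1.5
c = 'gray'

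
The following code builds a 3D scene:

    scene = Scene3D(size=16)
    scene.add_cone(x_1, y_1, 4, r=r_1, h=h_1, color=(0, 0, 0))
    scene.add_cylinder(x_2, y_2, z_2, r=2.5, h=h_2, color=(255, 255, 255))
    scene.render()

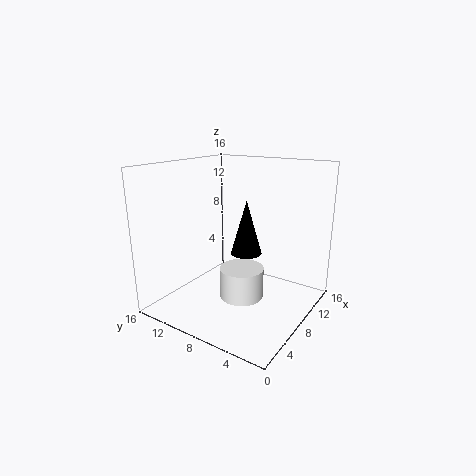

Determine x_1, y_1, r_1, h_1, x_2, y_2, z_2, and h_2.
x_1 = 13; y_1 = 10; r_1 = 2; h_1 = 7; x_2 = 8; y_2 = 7.5; z_2 = 1; h_2 = 3.5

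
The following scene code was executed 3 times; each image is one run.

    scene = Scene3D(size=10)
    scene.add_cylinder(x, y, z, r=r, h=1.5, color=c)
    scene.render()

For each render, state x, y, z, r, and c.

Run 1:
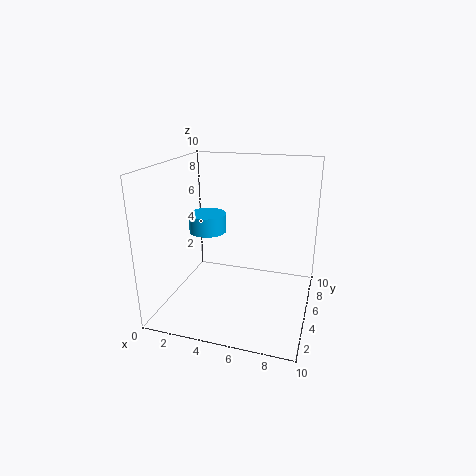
x = 1.5, y = 8, z = 4, r = 1.5, c = 'deepskyblue'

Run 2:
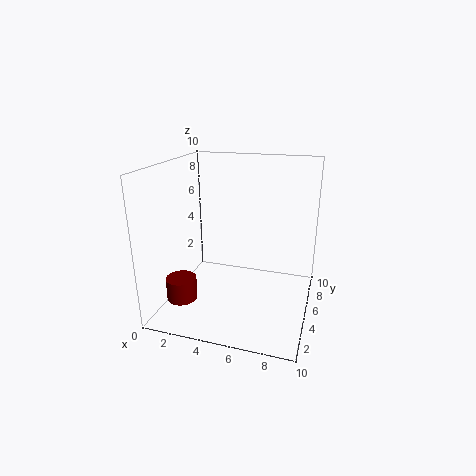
x = 2, y = 2, z = 1.5, r = 1, c = 'maroon'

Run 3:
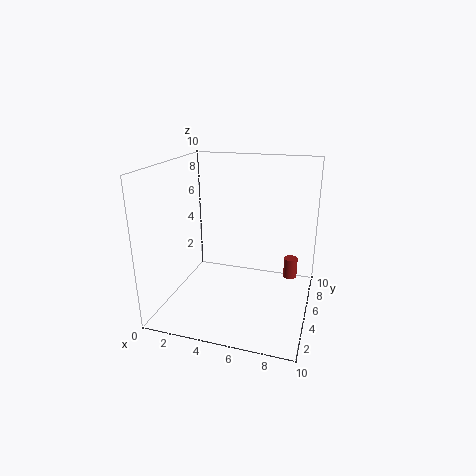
x = 8.5, y = 7, z = 1.5, r = 0.5, c = 'brown'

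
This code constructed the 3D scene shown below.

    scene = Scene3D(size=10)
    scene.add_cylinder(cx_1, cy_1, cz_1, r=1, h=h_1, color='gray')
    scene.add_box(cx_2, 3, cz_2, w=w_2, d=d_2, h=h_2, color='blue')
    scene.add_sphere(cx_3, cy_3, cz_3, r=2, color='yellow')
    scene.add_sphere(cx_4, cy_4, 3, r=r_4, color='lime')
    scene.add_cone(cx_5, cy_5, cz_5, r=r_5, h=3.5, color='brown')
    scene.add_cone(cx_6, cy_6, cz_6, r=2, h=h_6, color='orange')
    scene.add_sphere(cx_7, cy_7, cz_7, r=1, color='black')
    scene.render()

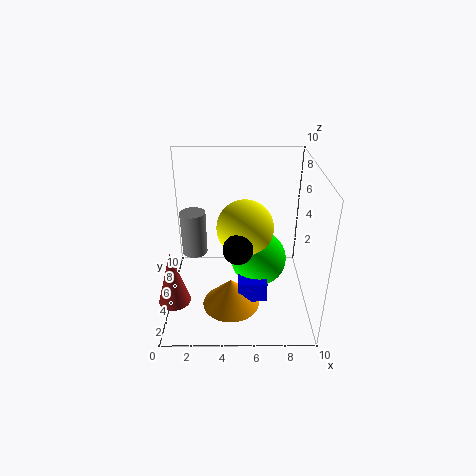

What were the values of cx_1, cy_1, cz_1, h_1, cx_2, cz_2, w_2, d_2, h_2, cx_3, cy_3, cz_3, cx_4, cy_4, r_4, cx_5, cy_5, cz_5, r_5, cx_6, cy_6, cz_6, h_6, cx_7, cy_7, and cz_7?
cx_1 = 1.5
cy_1 = 8
cz_1 = 2
h_1 = 3.5
cx_2 = 5
cz_2 = 1
w_2 = 2
d_2 = 2
h_2 = 1.5
cx_3 = 5.5
cy_3 = 5.5
cz_3 = 5.5
cx_4 = 6.5
cy_4 = 5.5
r_4 = 2
cx_5 = 1
cy_5 = 1.5
cz_5 = 2.5
r_5 = 1
cx_6 = 4.5
cy_6 = 3.5
cz_6 = 0.5
h_6 = 2
cx_7 = 5
cy_7 = 3.5
cz_7 = 5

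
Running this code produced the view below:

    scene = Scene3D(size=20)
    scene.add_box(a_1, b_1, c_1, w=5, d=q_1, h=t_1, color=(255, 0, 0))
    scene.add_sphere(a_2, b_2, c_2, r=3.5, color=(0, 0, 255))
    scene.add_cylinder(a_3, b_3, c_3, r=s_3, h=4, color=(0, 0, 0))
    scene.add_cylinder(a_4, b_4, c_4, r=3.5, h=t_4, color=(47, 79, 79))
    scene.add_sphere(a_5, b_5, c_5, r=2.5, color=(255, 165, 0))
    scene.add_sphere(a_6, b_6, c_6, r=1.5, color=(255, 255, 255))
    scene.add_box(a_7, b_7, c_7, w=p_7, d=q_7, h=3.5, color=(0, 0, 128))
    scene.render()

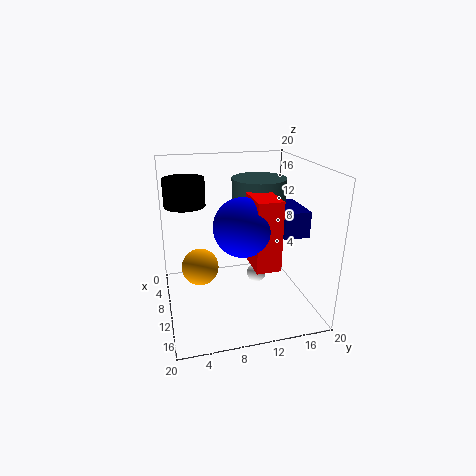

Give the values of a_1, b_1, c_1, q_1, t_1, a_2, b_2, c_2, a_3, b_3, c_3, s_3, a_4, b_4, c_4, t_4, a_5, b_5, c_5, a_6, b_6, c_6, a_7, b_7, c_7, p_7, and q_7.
a_1 = 13.5, b_1 = 10, c_1 = 9, q_1 = 3, t_1 = 8.5, a_2 = 16, b_2 = 9, c_2 = 14, a_3 = 4.5, b_3 = 3.5, c_3 = 13.5, s_3 = 3, a_4 = 11, b_4 = 12.5, c_4 = 15, t_4 = 3.5, a_5 = 10.5, b_5 = 4.5, c_5 = 6.5, a_6 = 6.5, b_6 = 14, c_6 = 2, a_7 = 8.5, b_7 = 15, c_7 = 11, p_7 = 6, q_7 = 3.5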